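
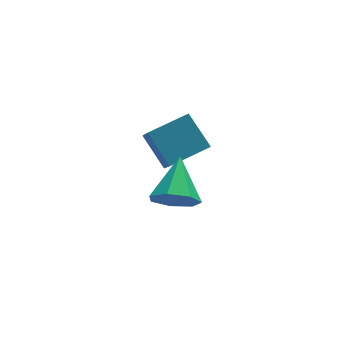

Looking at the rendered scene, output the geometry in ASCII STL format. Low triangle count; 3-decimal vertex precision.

solid 
facet normal -0.954 -0.168 -0.249
outer loop
vertex 0.197 0.748 1.551
vertex 0.308 1.822 0.397
vertex 0.67 -0.409 0.52
endloop
endfacet
facet normal -0.070 -0.679 0.730
outer loop
vertex 2.292 -0.122 0.943
vertex 0.197 0.748 1.551
vertex 0.67 -0.409 0.52
endloop
endfacet
facet normal -0.954 -0.168 -0.249
outer loop
vertex 0.67 -0.409 0.52
vertex 0.308 1.822 0.397
vertex 0.781 0.665 -0.634
endloop
endfacet
facet normal 0.292 -0.714 -0.636
outer loop
vertex 0.781 0.665 -0.634
vertex 2.292 -0.122 0.943
vertex 0.67 -0.409 0.52
endloop
endfacet
facet normal -0.292 0.714 0.636
outer loop
vertex 0.197 0.748 1.551
vertex 1.93 2.109 0.82
vertex 0.308 1.822 0.397
endloop
endfacet
facet normal -0.070 -0.679 0.730
outer loop
vertex 1.819 1.035 1.974
vertex 0.197 0.748 1.551
vertex 2.292 -0.122 0.943
endloop
endfacet
facet normal -0.292 0.714 0.636
outer loop
vertex 1.819 1.035 1.974
vertex 1.93 2.109 0.82
vertex 0.197 0.748 1.551
endloop
endfacet
facet normal 0.070 0.679 -0.730
outer loop
vertex 0.308 1.822 0.397
vertex 1.93 2.109 0.82
vertex 0.781 0.665 -0.634
endloop
endfacet
facet normal 0.292 -0.714 -0.636
outer loop
vertex 2.403 0.952 -0.211
vertex 2.292 -0.122 0.943
vertex 0.781 0.665 -0.634
endloop
endfacet
facet normal 0.070 0.679 -0.730
outer loop
vertex 0.781 0.665 -0.634
vertex 1.93 2.109 0.82
vertex 2.403 0.952 -0.211
endloop
endfacet
facet normal 0.954 0.168 0.249
outer loop
vertex 2.403 0.952 -0.211
vertex 1.819 1.035 1.974
vertex 2.292 -0.122 0.943
endloop
endfacet
facet normal 0.954 0.168 0.249
outer loop
vertex 1.93 2.109 0.82
vertex 1.819 1.035 1.974
vertex 2.403 0.952 -0.211
endloop
endfacet
facet normal -0.348 -0.797 -0.494
outer loop
vertex 0.373 -3.82 2.057
vertex -0.017 -3.259 1.426
vertex 0.836 -3.63 1.424
endloop
endfacet
facet normal 0.819 -0.183 0.544
outer loop
vertex 0.373 -3.82 2.057
vertex 0.836 -3.63 1.424
vertex 0.637 -1.761 2.354
endloop
endfacet
facet normal -0.348 -0.797 -0.494
outer loop
vertex 0.836 -3.63 1.424
vertex -0.017 -3.259 1.426
vertex 0.657 -3.161 0.793
endloop
endfacet
facet normal 0.974 0.176 -0.145
outer loop
vertex 0.836 -3.63 1.424
vertex 0.657 -3.161 0.793
vertex 0.637 -1.761 2.354
endloop
endfacet
facet normal -0.347 -0.798 -0.493
outer loop
vertex 0.657 -3.161 0.793
vertex -0.017 -3.259 1.426
vertex -0.03 -2.766 0.638
endloop
endfacet
facet normal 0.502 0.647 -0.574
outer loop
vertex 0.657 -3.161 0.793
vertex -0.03 -2.766 0.638
vertex 0.637 -1.761 2.354
endloop
endfacet
facet normal -0.347 -0.798 -0.493
outer loop
vertex -0.03 -2.766 0.638
vertex -0.017 -3.259 1.426
vertex -0.707 -2.743 1.077
endloop
endfacet
facet normal -0.242 0.875 -0.419
outer loop
vertex -0.03 -2.766 0.638
vertex -0.707 -2.743 1.077
vertex 0.637 -1.761 2.354
endloop
endfacet
facet normal -0.348 -0.798 -0.493
outer loop
vertex -0.707 -2.743 1.077
vertex -0.017 -3.259 1.426
vertex -0.864 -3.108 1.779
endloop
endfacet
facet normal -0.696 0.689 0.203
outer loop
vertex -0.707 -2.743 1.077
vertex -0.864 -3.108 1.779
vertex 0.637 -1.761 2.354
endloop
endfacet
facet normal -0.348 -0.797 -0.494
outer loop
vertex -0.864 -3.108 1.779
vertex -0.017 -3.259 1.426
vertex -0.383 -3.588 2.215
endloop
endfacet
facet normal -0.520 0.227 0.824
outer loop
vertex -0.864 -3.108 1.779
vertex -0.383 -3.588 2.215
vertex 0.637 -1.761 2.354
endloop
endfacet
facet normal -0.348 -0.797 -0.494
outer loop
vertex -0.383 -3.588 2.215
vertex -0.017 -3.259 1.426
vertex 0.373 -3.82 2.057
endloop
endfacet
facet normal 0.155 -0.160 0.975
outer loop
vertex -0.383 -3.588 2.215
vertex 0.373 -3.82 2.057
vertex 0.637 -1.761 2.354
endloop
endfacet

endsolid


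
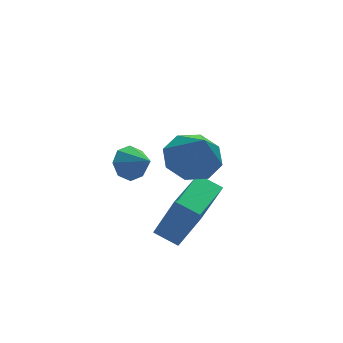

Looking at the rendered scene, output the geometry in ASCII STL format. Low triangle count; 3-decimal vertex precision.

solid 
facet normal -0.344 0.776 -0.529
outer loop
vertex -1.636 2.775 -3.231
vertex -2.02 3.033 -2.603
vertex -1.307 3.147 -2.899
endloop
endfacet
facet normal 0.830 -0.481 -0.283
outer loop
vertex -1.636 2.775 -3.231
vertex -1.307 3.147 -2.899
vertex -1.6 2.087 -1.957
endloop
endfacet
facet normal -0.344 0.776 -0.529
outer loop
vertex -1.307 3.147 -2.899
vertex -2.02 3.033 -2.603
vertex -1.396 3.452 -2.394
endloop
endfacet
facet normal 0.973 -0.076 0.217
outer loop
vertex -1.307 3.147 -2.899
vertex -1.396 3.452 -2.394
vertex -1.6 2.087 -1.957
endloop
endfacet
facet normal -0.344 0.776 -0.529
outer loop
vertex -1.396 3.452 -2.394
vertex -2.02 3.033 -2.603
vertex -1.85 3.512 -2.011
endloop
endfacet
facet normal 0.649 0.142 0.747
outer loop
vertex -1.396 3.452 -2.394
vertex -1.85 3.512 -2.011
vertex -1.6 2.087 -1.957
endloop
endfacet
facet normal -0.343 0.776 -0.529
outer loop
vertex -1.85 3.512 -2.011
vertex -2.02 3.033 -2.603
vertex -2.403 3.292 -1.975
endloop
endfacet
facet normal 0.047 0.046 0.998
outer loop
vertex -1.85 3.512 -2.011
vertex -2.403 3.292 -1.975
vertex -1.6 2.087 -1.957
endloop
endfacet
facet normal -0.344 0.775 -0.530
outer loop
vertex -2.403 3.292 -1.975
vertex -2.02 3.033 -2.603
vertex -2.732 2.92 -2.306
endloop
endfacet
facet normal -0.480 -0.307 0.822
outer loop
vertex -2.403 3.292 -1.975
vertex -2.732 2.92 -2.306
vertex -1.6 2.087 -1.957
endloop
endfacet
facet normal -0.344 0.775 -0.530
outer loop
vertex -2.732 2.92 -2.306
vertex -2.02 3.033 -2.603
vertex -2.644 2.614 -2.811
endloop
endfacet
facet normal -0.624 -0.712 0.323
outer loop
vertex -2.732 2.92 -2.306
vertex -2.644 2.614 -2.811
vertex -1.6 2.087 -1.957
endloop
endfacet
facet normal -0.344 0.775 -0.529
outer loop
vertex -2.644 2.614 -2.811
vertex -2.02 3.033 -2.603
vertex -2.19 2.554 -3.194
endloop
endfacet
facet normal -0.299 -0.931 -0.209
outer loop
vertex -2.644 2.614 -2.811
vertex -2.19 2.554 -3.194
vertex -1.6 2.087 -1.957
endloop
endfacet
facet normal -0.345 0.775 -0.529
outer loop
vertex -2.19 2.554 -3.194
vertex -2.02 3.033 -2.603
vertex -1.636 2.775 -3.231
endloop
endfacet
facet normal 0.302 -0.835 -0.460
outer loop
vertex -2.19 2.554 -3.194
vertex -1.636 2.775 -3.231
vertex -1.6 2.087 -1.957
endloop
endfacet
facet normal -0.640 0.661 0.392
outer loop
vertex -2.185 -1.638 -1.317
vertex -0.775 -0.305 -1.265
vertex -2.711 -1.007 -3.239
endloop
endfacet
facet normal -0.726 -0.687 -0.027
outer loop
vertex -2.065 -1.675 -3.635
vertex -2.185 -1.638 -1.317
vertex -2.711 -1.007 -3.239
endloop
endfacet
facet normal -0.640 0.661 0.392
outer loop
vertex -2.711 -1.007 -3.239
vertex -0.775 -0.305 -1.265
vertex -1.301 0.326 -3.187
endloop
endfacet
facet normal -0.252 0.302 -0.920
outer loop
vertex -1.301 0.326 -3.187
vertex -2.065 -1.675 -3.635
vertex -2.711 -1.007 -3.239
endloop
endfacet
facet normal 0.252 -0.302 0.920
outer loop
vertex -2.185 -1.638 -1.317
vertex -0.129 -0.973 -1.661
vertex -0.775 -0.305 -1.265
endloop
endfacet
facet normal -0.726 -0.687 -0.027
outer loop
vertex -1.539 -2.306 -1.713
vertex -2.185 -1.638 -1.317
vertex -2.065 -1.675 -3.635
endloop
endfacet
facet normal 0.252 -0.302 0.920
outer loop
vertex -1.539 -2.306 -1.713
vertex -0.129 -0.973 -1.661
vertex -2.185 -1.638 -1.317
endloop
endfacet
facet normal 0.726 0.687 0.027
outer loop
vertex -0.775 -0.305 -1.265
vertex -0.129 -0.973 -1.661
vertex -1.301 0.326 -3.187
endloop
endfacet
facet normal -0.252 0.302 -0.920
outer loop
vertex -0.655 -0.342 -3.583
vertex -2.065 -1.675 -3.635
vertex -1.301 0.326 -3.187
endloop
endfacet
facet normal 0.726 0.687 0.027
outer loop
vertex -1.301 0.326 -3.187
vertex -0.129 -0.973 -1.661
vertex -0.655 -0.342 -3.583
endloop
endfacet
facet normal 0.640 -0.661 -0.392
outer loop
vertex -0.655 -0.342 -3.583
vertex -1.539 -2.306 -1.713
vertex -2.065 -1.675 -3.635
endloop
endfacet
facet normal 0.640 -0.661 -0.392
outer loop
vertex -0.129 -0.973 -1.661
vertex -1.539 -2.306 -1.713
vertex -0.655 -0.342 -3.583
endloop
endfacet
facet normal 0.015 0.560 -0.828
outer loop
vertex 0.126 -0.311 -1.002
vertex -0.775 0.19 -0.679
vertex 0.283 0.36 -0.545
endloop
endfacet
facet normal 0.865 -0.405 0.297
outer loop
vertex 0.126 -0.311 -1.002
vertex 0.283 0.36 -0.545
vertex -0.805 -0.89 0.919
endloop
endfacet
facet normal 0.015 0.560 -0.828
outer loop
vertex 0.283 0.36 -0.545
vertex -0.775 0.19 -0.679
vertex -0.179 0.931 -0.167
endloop
endfacet
facet normal 0.729 0.148 0.668
outer loop
vertex 0.283 0.36 -0.545
vertex -0.179 0.931 -0.167
vertex -0.805 -0.89 0.919
endloop
endfacet
facet normal 0.016 0.560 -0.828
outer loop
vertex -0.179 0.931 -0.167
vertex -0.775 0.19 -0.679
vertex -0.991 1.069 -0.089
endloop
endfacet
facet normal 0.162 0.464 0.871
outer loop
vertex -0.179 0.931 -0.167
vertex -0.991 1.069 -0.089
vertex -0.805 -0.89 0.919
endloop
endfacet
facet normal 0.016 0.560 -0.828
outer loop
vertex -0.991 1.069 -0.089
vertex -0.775 0.19 -0.679
vertex -1.676 0.692 -0.357
endloop
endfacet
facet normal -0.504 0.357 0.786
outer loop
vertex -0.991 1.069 -0.089
vertex -1.676 0.692 -0.357
vertex -0.805 -0.89 0.919
endloop
endfacet
facet normal 0.016 0.560 -0.828
outer loop
vertex -1.676 0.692 -0.357
vertex -0.775 0.19 -0.679
vertex -1.833 0.021 -0.814
endloop
endfacet
facet normal -0.879 -0.110 0.464
outer loop
vertex -1.676 0.692 -0.357
vertex -1.833 0.021 -0.814
vertex -0.805 -0.89 0.919
endloop
endfacet
facet normal 0.016 0.559 -0.829
outer loop
vertex -1.833 0.021 -0.814
vertex -0.775 0.19 -0.679
vertex -1.371 -0.551 -1.191
endloop
endfacet
facet normal -0.744 -0.662 0.093
outer loop
vertex -1.833 0.021 -0.814
vertex -1.371 -0.551 -1.191
vertex -0.805 -0.89 0.919
endloop
endfacet
facet normal 0.015 0.560 -0.828
outer loop
vertex -1.371 -0.551 -1.191
vertex -0.775 0.19 -0.679
vertex -0.56 -0.688 -1.269
endloop
endfacet
facet normal -0.176 -0.978 -0.110
outer loop
vertex -1.371 -0.551 -1.191
vertex -0.56 -0.688 -1.269
vertex -0.805 -0.89 0.919
endloop
endfacet
facet normal 0.015 0.560 -0.828
outer loop
vertex -0.56 -0.688 -1.269
vertex -0.775 0.19 -0.679
vertex 0.126 -0.311 -1.002
endloop
endfacet
facet normal 0.489 -0.872 -0.026
outer loop
vertex -0.56 -0.688 -1.269
vertex 0.126 -0.311 -1.002
vertex -0.805 -0.89 0.919
endloop
endfacet

endsolid


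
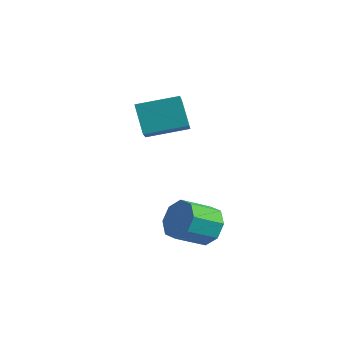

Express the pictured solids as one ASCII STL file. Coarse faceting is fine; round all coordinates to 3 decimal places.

solid 
facet normal -0.530 0.328 0.782
outer loop
vertex -3.727 -0.172 4.202
vertex -2.222 1.21 4.643
vertex -4.515 1.016 3.17
endloop
endfacet
facet normal -0.720 -0.661 -0.211
outer loop
vertex -3.598 0.45 1.817
vertex -3.727 -0.172 4.202
vertex -4.515 1.016 3.17
endloop
endfacet
facet normal -0.530 0.327 0.782
outer loop
vertex -4.515 1.016 3.17
vertex -2.222 1.21 4.643
vertex -3.011 2.398 3.611
endloop
endfacet
facet normal -0.448 0.675 -0.586
outer loop
vertex -3.011 2.398 3.611
vertex -3.598 0.45 1.817
vertex -4.515 1.016 3.17
endloop
endfacet
facet normal 0.448 -0.675 0.586
outer loop
vertex -3.727 -0.172 4.202
vertex -1.305 0.644 3.29
vertex -2.222 1.21 4.643
endloop
endfacet
facet normal -0.719 -0.662 -0.211
outer loop
vertex -2.809 -0.738 2.849
vertex -3.727 -0.172 4.202
vertex -3.598 0.45 1.817
endloop
endfacet
facet normal 0.448 -0.675 0.586
outer loop
vertex -2.809 -0.738 2.849
vertex -1.305 0.644 3.29
vertex -3.727 -0.172 4.202
endloop
endfacet
facet normal 0.720 0.661 0.211
outer loop
vertex -2.222 1.21 4.643
vertex -1.305 0.644 3.29
vertex -3.011 2.398 3.611
endloop
endfacet
facet normal -0.448 0.675 -0.586
outer loop
vertex -2.093 1.832 2.258
vertex -3.598 0.45 1.817
vertex -3.011 2.398 3.611
endloop
endfacet
facet normal 0.720 0.661 0.212
outer loop
vertex -3.011 2.398 3.611
vertex -1.305 0.644 3.29
vertex -2.093 1.832 2.258
endloop
endfacet
facet normal 0.530 -0.328 -0.782
outer loop
vertex -2.093 1.832 2.258
vertex -2.809 -0.738 2.849
vertex -3.598 0.45 1.817
endloop
endfacet
facet normal 0.530 -0.328 -0.782
outer loop
vertex -1.305 0.644 3.29
vertex -2.809 -0.738 2.849
vertex -2.093 1.832 2.258
endloop
endfacet
facet normal 0.387 0.766 -0.514
outer loop
vertex 1.045 -0.114 -1.019
vertex 0.655 -0.538 -1.944
vertex 0.275 0.157 -1.195
endloop
endfacet
facet normal 0.005 0.556 0.831
outer loop
vertex 1.045 -0.114 -1.019
vertex 0.275 0.157 -1.195
vertex 0.375 -1.438 -0.13
endloop
endfacet
facet normal 0.005 0.556 0.832
outer loop
vertex 0.375 -1.438 -0.13
vertex 0.275 0.157 -1.195
vertex -0.394 -1.168 -0.306
endloop
endfacet
facet normal -0.387 -0.766 0.514
outer loop
vertex 0.375 -1.438 -0.13
vertex -0.394 -1.168 -0.306
vertex -0.015 -1.862 -1.056
endloop
endfacet
facet normal 0.387 0.765 -0.514
outer loop
vertex 0.275 0.157 -1.195
vertex 0.655 -0.538 -1.944
vertex -0.272 0.021 -1.81
endloop
endfacet
facet normal -0.648 0.622 0.439
outer loop
vertex 0.275 0.157 -1.195
vertex -0.272 0.021 -1.81
vertex -0.394 -1.168 -0.306
endloop
endfacet
facet normal -0.648 0.622 0.439
outer loop
vertex -0.394 -1.168 -0.306
vertex -0.272 0.021 -1.81
vertex -0.941 -1.304 -0.921
endloop
endfacet
facet normal -0.387 -0.766 0.513
outer loop
vertex -0.394 -1.168 -0.306
vertex -0.941 -1.304 -0.921
vertex -0.015 -1.862 -1.056
endloop
endfacet
facet normal 0.387 0.765 -0.514
outer loop
vertex -0.272 0.021 -1.81
vertex 0.655 -0.538 -1.944
vertex -0.276 -0.443 -2.504
endloop
endfacet
facet normal -0.922 0.324 -0.211
outer loop
vertex -0.272 0.021 -1.81
vertex -0.276 -0.443 -2.504
vertex -0.941 -1.304 -0.921
endloop
endfacet
facet normal -0.922 0.324 -0.211
outer loop
vertex -0.941 -1.304 -0.921
vertex -0.276 -0.443 -2.504
vertex -0.945 -1.767 -1.615
endloop
endfacet
facet normal -0.387 -0.766 0.513
outer loop
vertex -0.941 -1.304 -0.921
vertex -0.945 -1.767 -1.615
vertex -0.015 -1.862 -1.056
endloop
endfacet
facet normal 0.387 0.766 -0.514
outer loop
vertex -0.276 -0.443 -2.504
vertex 0.655 -0.538 -1.944
vertex 0.265 -0.962 -2.87
endloop
endfacet
facet normal -0.656 -0.164 -0.737
outer loop
vertex -0.276 -0.443 -2.504
vertex 0.265 -0.962 -2.87
vertex -0.945 -1.767 -1.615
endloop
endfacet
facet normal -0.656 -0.163 -0.737
outer loop
vertex -0.945 -1.767 -1.615
vertex 0.265 -0.962 -2.87
vertex -0.405 -2.286 -1.981
endloop
endfacet
facet normal -0.387 -0.765 0.514
outer loop
vertex -0.945 -1.767 -1.615
vertex -0.405 -2.286 -1.981
vertex -0.015 -1.862 -1.056
endloop
endfacet
facet normal 0.387 0.766 -0.514
outer loop
vertex 0.265 -0.962 -2.87
vertex 0.655 -0.538 -1.944
vertex 1.034 -1.232 -2.694
endloop
endfacet
facet normal -0.005 -0.556 -0.831
outer loop
vertex 0.265 -0.962 -2.87
vertex 1.034 -1.232 -2.694
vertex -0.405 -2.286 -1.981
endloop
endfacet
facet normal -0.005 -0.555 -0.832
outer loop
vertex -0.405 -2.286 -1.981
vertex 1.034 -1.232 -2.694
vertex 0.365 -2.557 -1.805
endloop
endfacet
facet normal -0.387 -0.766 0.514
outer loop
vertex -0.405 -2.286 -1.981
vertex 0.365 -2.557 -1.805
vertex -0.015 -1.862 -1.056
endloop
endfacet
facet normal 0.387 0.766 -0.513
outer loop
vertex 1.034 -1.232 -2.694
vertex 0.655 -0.538 -1.944
vertex 1.581 -1.096 -2.079
endloop
endfacet
facet normal 0.648 -0.622 -0.439
outer loop
vertex 1.034 -1.232 -2.694
vertex 1.581 -1.096 -2.079
vertex 0.365 -2.557 -1.805
endloop
endfacet
facet normal 0.648 -0.622 -0.439
outer loop
vertex 0.365 -2.557 -1.805
vertex 1.581 -1.096 -2.079
vertex 0.912 -2.421 -1.19
endloop
endfacet
facet normal -0.387 -0.765 0.514
outer loop
vertex 0.365 -2.557 -1.805
vertex 0.912 -2.421 -1.19
vertex -0.015 -1.862 -1.056
endloop
endfacet
facet normal 0.387 0.766 -0.513
outer loop
vertex 1.581 -1.096 -2.079
vertex 0.655 -0.538 -1.944
vertex 1.585 -0.633 -1.385
endloop
endfacet
facet normal 0.922 -0.324 0.211
outer loop
vertex 1.581 -1.096 -2.079
vertex 1.585 -0.633 -1.385
vertex 0.912 -2.421 -1.19
endloop
endfacet
facet normal 0.922 -0.324 0.211
outer loop
vertex 0.912 -2.421 -1.19
vertex 1.585 -0.633 -1.385
vertex 0.916 -1.957 -0.496
endloop
endfacet
facet normal -0.387 -0.765 0.514
outer loop
vertex 0.912 -2.421 -1.19
vertex 0.916 -1.957 -0.496
vertex -0.015 -1.862 -1.056
endloop
endfacet
facet normal 0.387 0.765 -0.514
outer loop
vertex 1.585 -0.633 -1.385
vertex 0.655 -0.538 -1.944
vertex 1.045 -0.114 -1.019
endloop
endfacet
facet normal 0.656 0.163 0.737
outer loop
vertex 1.585 -0.633 -1.385
vertex 1.045 -0.114 -1.019
vertex 0.916 -1.957 -0.496
endloop
endfacet
facet normal 0.656 0.163 0.737
outer loop
vertex 0.916 -1.957 -0.496
vertex 1.045 -0.114 -1.019
vertex 0.375 -1.438 -0.13
endloop
endfacet
facet normal -0.387 -0.766 0.514
outer loop
vertex 0.916 -1.957 -0.496
vertex 0.375 -1.438 -0.13
vertex -0.015 -1.862 -1.056
endloop
endfacet

endsolid


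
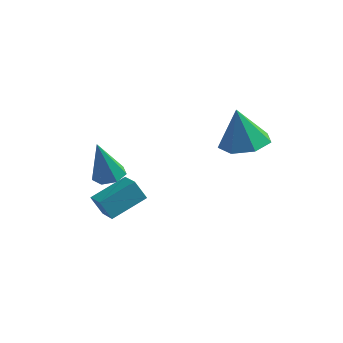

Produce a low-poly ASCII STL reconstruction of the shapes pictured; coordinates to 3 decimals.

solid 
facet normal 0.226 -0.059 -0.972
outer loop
vertex 2.346 2.217 -1.238
vertex 1.725 3.029 -1.431
vertex 2.738 3.029 -1.196
endloop
endfacet
facet normal 0.659 -0.353 0.664
outer loop
vertex 2.346 2.217 -1.238
vertex 2.738 3.029 -1.196
vertex 1.335 3.131 0.251
endloop
endfacet
facet normal 0.226 -0.059 -0.972
outer loop
vertex 2.738 3.029 -1.196
vertex 1.725 3.029 -1.431
vertex 2.368 3.841 -1.331
endloop
endfacet
facet normal 0.670 0.408 0.620
outer loop
vertex 2.738 3.029 -1.196
vertex 2.368 3.841 -1.331
vertex 1.335 3.131 0.251
endloop
endfacet
facet normal 0.226 -0.059 -0.972
outer loop
vertex 2.368 3.841 -1.331
vertex 1.725 3.029 -1.431
vertex 1.513 4.041 -1.542
endloop
endfacet
facet normal 0.094 0.884 0.458
outer loop
vertex 2.368 3.841 -1.331
vertex 1.513 4.041 -1.542
vertex 1.335 3.131 0.251
endloop
endfacet
facet normal 0.226 -0.059 -0.972
outer loop
vertex 1.513 4.041 -1.542
vertex 1.725 3.029 -1.431
vertex 0.819 3.48 -1.669
endloop
endfacet
facet normal -0.632 0.714 0.300
outer loop
vertex 1.513 4.041 -1.542
vertex 0.819 3.48 -1.669
vertex 1.335 3.131 0.251
endloop
endfacet
facet normal 0.226 -0.059 -0.972
outer loop
vertex 0.819 3.48 -1.669
vertex 1.725 3.029 -1.431
vertex 0.806 2.579 -1.617
endloop
endfacet
facet normal -0.964 0.029 0.264
outer loop
vertex 0.819 3.48 -1.669
vertex 0.806 2.579 -1.617
vertex 1.335 3.131 0.251
endloop
endfacet
facet normal 0.226 -0.059 -0.972
outer loop
vertex 0.806 2.579 -1.617
vertex 1.725 3.029 -1.431
vertex 1.486 2.017 -1.425
endloop
endfacet
facet normal -0.651 -0.658 0.379
outer loop
vertex 0.806 2.579 -1.617
vertex 1.486 2.017 -1.425
vertex 1.335 3.131 0.251
endloop
endfacet
facet normal 0.225 -0.059 -0.973
outer loop
vertex 1.486 2.017 -1.425
vertex 1.725 3.029 -1.431
vertex 2.346 2.217 -1.238
endloop
endfacet
facet normal 0.071 -0.828 0.557
outer loop
vertex 1.486 2.017 -1.425
vertex 2.346 2.217 -1.238
vertex 1.335 3.131 0.251
endloop
endfacet
facet normal 0.216 0.106 -0.971
outer loop
vertex -1.679 -0.935 -0.801
vertex -2.012 -1.477 -0.934
vertex -2.227 -0.864 -0.915
endloop
endfacet
facet normal 0.026 0.901 0.434
outer loop
vertex -1.679 -0.935 -0.801
vertex -2.227 -0.864 -0.915
vertex -2.388 -1.663 0.754
endloop
endfacet
facet normal 0.217 0.106 -0.970
outer loop
vertex -2.227 -0.864 -0.915
vertex -2.012 -1.477 -0.934
vertex -2.613 -1.255 -1.044
endloop
endfacet
facet normal -0.729 0.642 0.237
outer loop
vertex -2.227 -0.864 -0.915
vertex -2.613 -1.255 -1.044
vertex -2.388 -1.663 0.754
endloop
endfacet
facet normal 0.217 0.106 -0.970
outer loop
vertex -2.613 -1.255 -1.044
vertex -2.012 -1.477 -0.934
vertex -2.546 -1.813 -1.09
endloop
endfacet
facet normal -0.987 -0.126 0.095
outer loop
vertex -2.613 -1.255 -1.044
vertex -2.546 -1.813 -1.09
vertex -2.388 -1.663 0.754
endloop
endfacet
facet normal 0.216 0.107 -0.970
outer loop
vertex -2.546 -1.813 -1.09
vertex -2.012 -1.477 -0.934
vertex -2.077 -2.119 -1.019
endloop
endfacet
facet normal -0.555 -0.824 0.115
outer loop
vertex -2.546 -1.813 -1.09
vertex -2.077 -2.119 -1.019
vertex -2.388 -1.663 0.754
endloop
endfacet
facet normal 0.216 0.107 -0.970
outer loop
vertex -2.077 -2.119 -1.019
vertex -2.012 -1.477 -0.934
vertex -1.559 -1.941 -0.884
endloop
endfacet
facet normal 0.245 -0.928 0.282
outer loop
vertex -2.077 -2.119 -1.019
vertex -1.559 -1.941 -0.884
vertex -2.388 -1.663 0.754
endloop
endfacet
facet normal 0.216 0.106 -0.971
outer loop
vertex -1.559 -1.941 -0.884
vertex -2.012 -1.477 -0.934
vertex -1.382 -1.415 -0.787
endloop
endfacet
facet normal 0.807 -0.358 0.469
outer loop
vertex -1.559 -1.941 -0.884
vertex -1.382 -1.415 -0.787
vertex -2.388 -1.663 0.754
endloop
endfacet
facet normal 0.216 0.105 -0.971
outer loop
vertex -1.382 -1.415 -0.787
vertex -2.012 -1.477 -0.934
vertex -1.679 -0.935 -0.801
endloop
endfacet
facet normal 0.710 0.455 0.537
outer loop
vertex -1.382 -1.415 -0.787
vertex -1.679 -0.935 -0.801
vertex -2.388 -1.663 0.754
endloop
endfacet
facet normal -0.596 -0.723 -0.350
outer loop
vertex -2.72 -0.649 -3.25
vertex -3.347 0.042 -3.61
vertex -2.253 -0.645 -4.054
endloop
endfacet
facet normal 0.626 -0.692 0.360
outer loop
vertex -1.293 0.518 -3.49
vertex -2.72 -0.649 -3.25
vertex -2.253 -0.645 -4.054
endloop
endfacet
facet normal -0.596 -0.722 -0.350
outer loop
vertex -2.253 -0.645 -4.054
vertex -3.347 0.042 -3.61
vertex -2.879 0.046 -4.414
endloop
endfacet
facet normal 0.502 0.005 -0.865
outer loop
vertex -2.879 0.046 -4.414
vertex -1.293 0.518 -3.49
vertex -2.253 -0.645 -4.054
endloop
endfacet
facet normal -0.502 -0.005 0.865
outer loop
vertex -2.72 -0.649 -3.25
vertex -2.387 1.205 -3.046
vertex -3.347 0.042 -3.61
endloop
endfacet
facet normal 0.626 -0.691 0.361
outer loop
vertex -1.761 0.514 -2.686
vertex -2.72 -0.649 -3.25
vertex -1.293 0.518 -3.49
endloop
endfacet
facet normal -0.503 -0.005 0.865
outer loop
vertex -1.761 0.514 -2.686
vertex -2.387 1.205 -3.046
vertex -2.72 -0.649 -3.25
endloop
endfacet
facet normal -0.626 0.692 -0.361
outer loop
vertex -3.347 0.042 -3.61
vertex -2.387 1.205 -3.046
vertex -2.879 0.046 -4.414
endloop
endfacet
facet normal 0.502 0.005 -0.865
outer loop
vertex -1.92 1.209 -3.85
vertex -1.293 0.518 -3.49
vertex -2.879 0.046 -4.414
endloop
endfacet
facet normal -0.626 0.691 -0.360
outer loop
vertex -2.879 0.046 -4.414
vertex -2.387 1.205 -3.046
vertex -1.92 1.209 -3.85
endloop
endfacet
facet normal 0.596 0.723 0.350
outer loop
vertex -1.92 1.209 -3.85
vertex -1.761 0.514 -2.686
vertex -1.293 0.518 -3.49
endloop
endfacet
facet normal 0.596 0.722 0.350
outer loop
vertex -2.387 1.205 -3.046
vertex -1.761 0.514 -2.686
vertex -1.92 1.209 -3.85
endloop
endfacet

endsolid


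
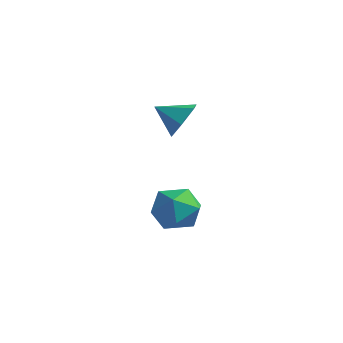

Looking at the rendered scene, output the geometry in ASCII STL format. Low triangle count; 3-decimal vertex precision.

solid 
facet normal -0.941 0.013 0.338
outer loop
vertex 1.54 0.326 -3.694
vertex 1.966 0.271 -2.507
vertex 1.783 1.39 -3.06
endloop
endfacet
facet normal -0.887 0.368 -0.278
outer loop
vertex 1.54 0.326 -3.694
vertex 1.783 1.39 -3.06
vertex 2.119 1.286 -4.272
endloop
endfacet
facet normal -0.633 -0.082 -0.770
outer loop
vertex 1.54 0.326 -3.694
vertex 2.119 1.286 -4.272
vertex 2.511 0.103 -4.468
endloop
endfacet
facet normal -0.529 -0.715 -0.458
outer loop
vertex 1.54 0.326 -3.694
vertex 2.511 0.103 -4.468
vertex 2.416 -0.525 -3.377
endloop
endfacet
facet normal -0.720 -0.656 0.228
outer loop
vertex 1.54 0.326 -3.694
vertex 2.416 -0.525 -3.377
vertex 1.966 0.271 -2.507
endloop
endfacet
facet normal -0.411 0.892 -0.190
outer loop
vertex 2.119 1.286 -4.272
vertex 1.783 1.39 -3.06
vertex 2.904 1.825 -3.443
endloop
endfacet
facet normal -0.497 0.318 0.807
outer loop
vertex 1.783 1.39 -3.06
vertex 1.966 0.271 -2.507
vertex 2.809 1.197 -2.352
endloop
endfacet
facet normal -0.138 -0.765 0.629
outer loop
vertex 1.966 0.271 -2.507
vertex 2.416 -0.525 -3.377
vertex 3.201 0.014 -2.548
endloop
endfacet
facet normal 0.170 -0.860 -0.480
outer loop
vertex 2.416 -0.525 -3.377
vertex 2.511 0.103 -4.468
vertex 3.537 -0.09 -3.76
endloop
endfacet
facet normal 0.001 0.164 -0.986
outer loop
vertex 2.511 0.103 -4.468
vertex 2.119 1.286 -4.272
vertex 3.354 1.029 -4.313
endloop
endfacet
facet normal 0.529 0.715 0.458
outer loop
vertex 3.78 0.974 -3.126
vertex 2.904 1.825 -3.443
vertex 2.809 1.197 -2.352
endloop
endfacet
facet normal 0.633 0.082 0.770
outer loop
vertex 3.78 0.974 -3.126
vertex 2.809 1.197 -2.352
vertex 3.201 0.014 -2.548
endloop
endfacet
facet normal 0.887 -0.368 0.278
outer loop
vertex 3.78 0.974 -3.126
vertex 3.201 0.014 -2.548
vertex 3.537 -0.09 -3.76
endloop
endfacet
facet normal 0.941 -0.013 -0.338
outer loop
vertex 3.78 0.974 -3.126
vertex 3.537 -0.09 -3.76
vertex 3.354 1.029 -4.313
endloop
endfacet
facet normal 0.720 0.656 -0.228
outer loop
vertex 3.78 0.974 -3.126
vertex 3.354 1.029 -4.313
vertex 2.904 1.825 -3.443
endloop
endfacet
facet normal -0.170 0.860 0.480
outer loop
vertex 2.809 1.197 -2.352
vertex 2.904 1.825 -3.443
vertex 1.783 1.39 -3.06
endloop
endfacet
facet normal -0.001 -0.164 0.986
outer loop
vertex 3.201 0.014 -2.548
vertex 2.809 1.197 -2.352
vertex 1.966 0.271 -2.507
endloop
endfacet
facet normal 0.411 -0.892 0.190
outer loop
vertex 3.537 -0.09 -3.76
vertex 3.201 0.014 -2.548
vertex 2.416 -0.525 -3.377
endloop
endfacet
facet normal 0.497 -0.318 -0.807
outer loop
vertex 3.354 1.029 -4.313
vertex 3.537 -0.09 -3.76
vertex 2.511 0.103 -4.468
endloop
endfacet
facet normal 0.138 0.765 -0.629
outer loop
vertex 2.904 1.825 -3.443
vertex 3.354 1.029 -4.313
vertex 2.119 1.286 -4.272
endloop
endfacet
facet normal 0.671 0.548 -0.499
outer loop
vertex 3.572 0.15 1.783
vertex 2.86 0.912 1.663
vertex 3.488 0.909 2.504
endloop
endfacet
facet normal 0.262 -0.649 0.714
outer loop
vertex 3.572 0.15 1.783
vertex 3.488 0.909 2.504
vertex 1.9 0.128 2.377
endloop
endfacet
facet normal 0.671 0.548 -0.499
outer loop
vertex 3.488 0.909 2.504
vertex 2.86 0.912 1.663
vertex 2.776 1.671 2.384
endloop
endfacet
facet normal -0.107 0.056 0.993
outer loop
vertex 3.488 0.909 2.504
vertex 2.776 1.671 2.384
vertex 1.9 0.128 2.377
endloop
endfacet
facet normal 0.671 0.548 -0.499
outer loop
vertex 2.776 1.671 2.384
vertex 2.86 0.912 1.663
vertex 2.147 1.674 1.542
endloop
endfacet
facet normal -0.729 0.412 0.546
outer loop
vertex 2.776 1.671 2.384
vertex 2.147 1.674 1.542
vertex 1.9 0.128 2.377
endloop
endfacet
facet normal 0.671 0.548 -0.500
outer loop
vertex 2.147 1.674 1.542
vertex 2.86 0.912 1.663
vertex 2.231 0.915 0.822
endloop
endfacet
facet normal -0.982 0.061 -0.178
outer loop
vertex 2.147 1.674 1.542
vertex 2.231 0.915 0.822
vertex 1.9 0.128 2.377
endloop
endfacet
facet normal 0.671 0.548 -0.500
outer loop
vertex 2.231 0.915 0.822
vertex 2.86 0.912 1.663
vertex 2.943 0.153 0.942
endloop
endfacet
facet normal -0.613 -0.645 -0.457
outer loop
vertex 2.231 0.915 0.822
vertex 2.943 0.153 0.942
vertex 1.9 0.128 2.377
endloop
endfacet
facet normal 0.671 0.548 -0.500
outer loop
vertex 2.943 0.153 0.942
vertex 2.86 0.912 1.663
vertex 3.572 0.15 1.783
endloop
endfacet
facet normal 0.009 -1.000 -0.011
outer loop
vertex 2.943 0.153 0.942
vertex 3.572 0.15 1.783
vertex 1.9 0.128 2.377
endloop
endfacet

endsolid


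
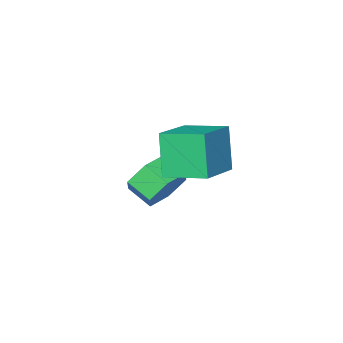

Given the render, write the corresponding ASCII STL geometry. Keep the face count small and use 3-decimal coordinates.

solid 
facet normal -0.239 0.849 -0.471
outer loop
vertex -0.778 0.443 -0.006
vertex -1.175 -0.09 -0.766
vertex -1.753 0.181 0.017
endloop
endfacet
facet normal -0.103 0.460 0.882
outer loop
vertex -0.778 0.443 -0.006
vertex -1.753 0.181 0.017
vertex -0.507 -0.517 0.526
endloop
endfacet
facet normal -0.103 0.460 0.882
outer loop
vertex -0.507 -0.517 0.526
vertex -1.753 0.181 0.017
vertex -1.482 -0.779 0.549
endloop
endfacet
facet normal 0.239 -0.849 0.470
outer loop
vertex -0.507 -0.517 0.526
vertex -1.482 -0.779 0.549
vertex -0.905 -1.05 -0.234
endloop
endfacet
facet normal -0.239 0.849 -0.471
outer loop
vertex -1.753 0.181 0.017
vertex -1.175 -0.09 -0.766
vertex -2.15 -0.352 -0.743
endloop
endfacet
facet normal -0.888 0.005 0.460
outer loop
vertex -1.753 0.181 0.017
vertex -2.15 -0.352 -0.743
vertex -1.482 -0.779 0.549
endloop
endfacet
facet normal -0.888 0.006 0.461
outer loop
vertex -1.482 -0.779 0.549
vertex -2.15 -0.352 -0.743
vertex -1.88 -1.312 -0.211
endloop
endfacet
facet normal 0.239 -0.849 0.470
outer loop
vertex -1.482 -0.779 0.549
vertex -1.88 -1.312 -0.211
vertex -0.905 -1.05 -0.234
endloop
endfacet
facet normal -0.239 0.849 -0.470
outer loop
vertex -2.15 -0.352 -0.743
vertex -1.175 -0.09 -0.766
vertex -1.573 -0.623 -1.526
endloop
endfacet
facet normal -0.785 -0.454 -0.421
outer loop
vertex -2.15 -0.352 -0.743
vertex -1.573 -0.623 -1.526
vertex -1.88 -1.312 -0.211
endloop
endfacet
facet normal -0.784 -0.455 -0.422
outer loop
vertex -1.88 -1.312 -0.211
vertex -1.573 -0.623 -1.526
vertex -1.302 -1.583 -0.994
endloop
endfacet
facet normal 0.239 -0.849 0.471
outer loop
vertex -1.88 -1.312 -0.211
vertex -1.302 -1.583 -0.994
vertex -0.905 -1.05 -0.234
endloop
endfacet
facet normal -0.239 0.849 -0.470
outer loop
vertex -1.573 -0.623 -1.526
vertex -1.175 -0.09 -0.766
vertex -0.598 -0.361 -1.549
endloop
endfacet
facet normal 0.103 -0.460 -0.882
outer loop
vertex -1.573 -0.623 -1.526
vertex -0.598 -0.361 -1.549
vertex -1.302 -1.583 -0.994
endloop
endfacet
facet normal 0.103 -0.460 -0.882
outer loop
vertex -1.302 -1.583 -0.994
vertex -0.598 -0.361 -1.549
vertex -0.327 -1.321 -1.017
endloop
endfacet
facet normal 0.239 -0.849 0.471
outer loop
vertex -1.302 -1.583 -0.994
vertex -0.327 -1.321 -1.017
vertex -0.905 -1.05 -0.234
endloop
endfacet
facet normal -0.239 0.849 -0.470
outer loop
vertex -0.598 -0.361 -1.549
vertex -1.175 -0.09 -0.766
vertex -0.2 0.172 -0.789
endloop
endfacet
facet normal 0.887 -0.005 -0.461
outer loop
vertex -0.598 -0.361 -1.549
vertex -0.2 0.172 -0.789
vertex -0.327 -1.321 -1.017
endloop
endfacet
facet normal 0.888 -0.005 -0.460
outer loop
vertex -0.327 -1.321 -1.017
vertex -0.2 0.172 -0.789
vertex 0.07 -0.788 -0.257
endloop
endfacet
facet normal 0.239 -0.849 0.471
outer loop
vertex -0.327 -1.321 -1.017
vertex 0.07 -0.788 -0.257
vertex -0.905 -1.05 -0.234
endloop
endfacet
facet normal -0.239 0.849 -0.471
outer loop
vertex -0.2 0.172 -0.789
vertex -1.175 -0.09 -0.766
vertex -0.778 0.443 -0.006
endloop
endfacet
facet normal 0.785 0.454 0.422
outer loop
vertex -0.2 0.172 -0.789
vertex -0.778 0.443 -0.006
vertex 0.07 -0.788 -0.257
endloop
endfacet
facet normal 0.785 0.455 0.421
outer loop
vertex 0.07 -0.788 -0.257
vertex -0.778 0.443 -0.006
vertex -0.507 -0.517 0.526
endloop
endfacet
facet normal 0.239 -0.849 0.470
outer loop
vertex 0.07 -0.788 -0.257
vertex -0.507 -0.517 0.526
vertex -0.905 -1.05 -0.234
endloop
endfacet
facet normal -0.856 -0.424 -0.295
outer loop
vertex -0.891 1.247 3.237
vertex -1.701 2.643 3.581
vertex -0.597 1.836 1.54
endloop
endfacet
facet normal 0.491 -0.846 -0.209
outer loop
vertex 1.021 2.637 2.099
vertex -0.891 1.247 3.237
vertex -0.597 1.836 1.54
endloop
endfacet
facet normal -0.856 -0.424 -0.295
outer loop
vertex -0.597 1.836 1.54
vertex -1.701 2.643 3.581
vertex -1.407 3.231 1.884
endloop
endfacet
facet normal 0.162 0.324 -0.932
outer loop
vertex -1.407 3.231 1.884
vertex 1.021 2.637 2.099
vertex -0.597 1.836 1.54
endloop
endfacet
facet normal -0.162 -0.324 0.932
outer loop
vertex -0.891 1.247 3.237
vertex -0.083 3.444 4.14
vertex -1.701 2.643 3.581
endloop
endfacet
facet normal 0.491 -0.846 -0.208
outer loop
vertex 0.727 2.049 3.796
vertex -0.891 1.247 3.237
vertex 1.021 2.637 2.099
endloop
endfacet
facet normal -0.162 -0.324 0.932
outer loop
vertex 0.727 2.049 3.796
vertex -0.083 3.444 4.14
vertex -0.891 1.247 3.237
endloop
endfacet
facet normal -0.491 0.846 0.208
outer loop
vertex -1.701 2.643 3.581
vertex -0.083 3.444 4.14
vertex -1.407 3.231 1.884
endloop
endfacet
facet normal 0.162 0.324 -0.932
outer loop
vertex 0.211 4.033 2.443
vertex 1.021 2.637 2.099
vertex -1.407 3.231 1.884
endloop
endfacet
facet normal -0.491 0.846 0.208
outer loop
vertex -1.407 3.231 1.884
vertex -0.083 3.444 4.14
vertex 0.211 4.033 2.443
endloop
endfacet
facet normal 0.856 0.424 0.295
outer loop
vertex 0.211 4.033 2.443
vertex 0.727 2.049 3.796
vertex 1.021 2.637 2.099
endloop
endfacet
facet normal 0.856 0.424 0.296
outer loop
vertex -0.083 3.444 4.14
vertex 0.727 2.049 3.796
vertex 0.211 4.033 2.443
endloop
endfacet

endsolid


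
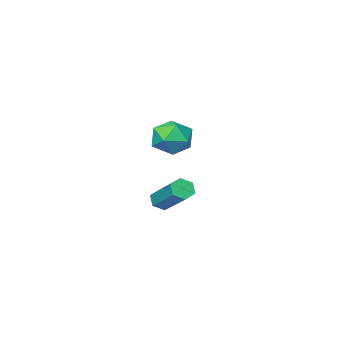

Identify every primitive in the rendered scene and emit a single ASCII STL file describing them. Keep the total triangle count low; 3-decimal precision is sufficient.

solid 
facet normal 0.299 0.849 0.436
outer loop
vertex -3.882 -1.734 -1.029
vertex -3.638 -2.238 -0.214
vertex -2.971 -2.105 -0.931
endloop
endfacet
facet normal 0.388 0.881 -0.272
outer loop
vertex -3.882 -1.734 -1.029
vertex -2.971 -2.105 -0.931
vertex -3.439 -2.167 -1.799
endloop
endfacet
facet normal -0.248 0.777 -0.579
outer loop
vertex -3.882 -1.734 -1.029
vertex -3.439 -2.167 -1.799
vertex -4.396 -2.338 -1.619
endloop
endfacet
facet normal -0.730 0.680 -0.060
outer loop
vertex -3.882 -1.734 -1.029
vertex -4.396 -2.338 -1.619
vertex -4.518 -2.382 -0.639
endloop
endfacet
facet normal -0.392 0.725 0.566
outer loop
vertex -3.882 -1.734 -1.029
vertex -4.518 -2.382 -0.639
vertex -3.638 -2.238 -0.214
endloop
endfacet
facet normal 0.816 0.344 -0.465
outer loop
vertex -3.439 -2.167 -1.799
vertex -2.971 -2.105 -0.931
vertex -2.922 -2.938 -1.461
endloop
endfacet
facet normal 0.672 0.293 0.680
outer loop
vertex -2.971 -2.105 -0.931
vertex -3.638 -2.238 -0.214
vertex -3.044 -2.982 -0.481
endloop
endfacet
facet normal -0.445 0.092 0.891
outer loop
vertex -3.638 -2.238 -0.214
vertex -4.518 -2.382 -0.639
vertex -4.001 -3.153 -0.301
endloop
endfacet
facet normal -0.992 0.020 -0.123
outer loop
vertex -4.518 -2.382 -0.639
vertex -4.396 -2.338 -1.619
vertex -4.469 -3.215 -1.169
endloop
endfacet
facet normal -0.212 0.176 -0.961
outer loop
vertex -4.396 -2.338 -1.619
vertex -3.439 -2.167 -1.799
vertex -3.802 -3.082 -1.886
endloop
endfacet
facet normal 0.730 -0.680 0.060
outer loop
vertex -3.558 -3.586 -1.071
vertex -2.922 -2.938 -1.461
vertex -3.044 -2.982 -0.481
endloop
endfacet
facet normal 0.248 -0.777 0.579
outer loop
vertex -3.558 -3.586 -1.071
vertex -3.044 -2.982 -0.481
vertex -4.001 -3.153 -0.301
endloop
endfacet
facet normal -0.388 -0.881 0.272
outer loop
vertex -3.558 -3.586 -1.071
vertex -4.001 -3.153 -0.301
vertex -4.469 -3.215 -1.169
endloop
endfacet
facet normal -0.299 -0.849 -0.436
outer loop
vertex -3.558 -3.586 -1.071
vertex -4.469 -3.215 -1.169
vertex -3.802 -3.082 -1.886
endloop
endfacet
facet normal 0.392 -0.725 -0.566
outer loop
vertex -3.558 -3.586 -1.071
vertex -3.802 -3.082 -1.886
vertex -2.922 -2.938 -1.461
endloop
endfacet
facet normal 0.992 -0.020 0.123
outer loop
vertex -3.044 -2.982 -0.481
vertex -2.922 -2.938 -1.461
vertex -2.971 -2.105 -0.931
endloop
endfacet
facet normal 0.212 -0.176 0.961
outer loop
vertex -4.001 -3.153 -0.301
vertex -3.044 -2.982 -0.481
vertex -3.638 -2.238 -0.214
endloop
endfacet
facet normal -0.816 -0.344 0.465
outer loop
vertex -4.469 -3.215 -1.169
vertex -4.001 -3.153 -0.301
vertex -4.518 -2.382 -0.639
endloop
endfacet
facet normal -0.672 -0.293 -0.680
outer loop
vertex -3.802 -3.082 -1.886
vertex -4.469 -3.215 -1.169
vertex -4.396 -2.338 -1.619
endloop
endfacet
facet normal 0.445 -0.092 -0.891
outer loop
vertex -2.922 -2.938 -1.461
vertex -3.802 -3.082 -1.886
vertex -3.439 -2.167 -1.799
endloop
endfacet
facet normal -0.097 -0.827 -0.554
outer loop
vertex -0.536 0.73 -2.539
vertex -0.95 0.947 -2.79
vertex -0.46 1.016 -2.979
endloop
endfacet
facet normal 0.985 -0.159 0.067
outer loop
vertex -0.536 0.73 -2.539
vertex -0.46 1.016 -2.979
vertex -0.336 2.457 -1.379
endloop
endfacet
facet normal 0.985 -0.159 0.067
outer loop
vertex -0.336 2.457 -1.379
vertex -0.46 1.016 -2.979
vertex -0.26 2.743 -1.818
endloop
endfacet
facet normal 0.095 0.827 0.555
outer loop
vertex -0.336 2.457 -1.379
vertex -0.26 2.743 -1.818
vertex -0.75 2.673 -1.63
endloop
endfacet
facet normal -0.098 -0.826 -0.555
outer loop
vertex -0.46 1.016 -2.979
vertex -0.95 0.947 -2.79
vertex -0.873 1.233 -3.229
endloop
endfacet
facet normal 0.618 0.388 -0.684
outer loop
vertex -0.46 1.016 -2.979
vertex -0.873 1.233 -3.229
vertex -0.26 2.743 -1.818
endloop
endfacet
facet normal 0.619 0.387 -0.683
outer loop
vertex -0.26 2.743 -1.818
vertex -0.873 1.233 -3.229
vertex -0.673 2.96 -2.069
endloop
endfacet
facet normal 0.096 0.825 0.556
outer loop
vertex -0.26 2.743 -1.818
vertex -0.673 2.96 -2.069
vertex -0.75 2.673 -1.63
endloop
endfacet
facet normal -0.095 -0.826 -0.555
outer loop
vertex -0.873 1.233 -3.229
vertex -0.95 0.947 -2.79
vertex -1.364 1.163 -3.041
endloop
endfacet
facet normal -0.366 0.548 -0.752
outer loop
vertex -0.873 1.233 -3.229
vertex -1.364 1.163 -3.041
vertex -0.673 2.96 -2.069
endloop
endfacet
facet normal -0.366 0.548 -0.752
outer loop
vertex -0.673 2.96 -2.069
vertex -1.364 1.163 -3.041
vertex -1.164 2.89 -1.881
endloop
endfacet
facet normal 0.095 0.825 0.556
outer loop
vertex -0.673 2.96 -2.069
vertex -1.164 2.89 -1.881
vertex -0.75 2.673 -1.63
endloop
endfacet
facet normal -0.095 -0.827 -0.555
outer loop
vertex -1.364 1.163 -3.041
vertex -0.95 0.947 -2.79
vertex -1.44 0.877 -2.602
endloop
endfacet
facet normal -0.985 0.159 -0.067
outer loop
vertex -1.364 1.163 -3.041
vertex -1.44 0.877 -2.602
vertex -1.164 2.89 -1.881
endloop
endfacet
facet normal -0.985 0.159 -0.067
outer loop
vertex -1.164 2.89 -1.881
vertex -1.44 0.877 -2.602
vertex -1.24 2.604 -1.441
endloop
endfacet
facet normal 0.097 0.827 0.554
outer loop
vertex -1.164 2.89 -1.881
vertex -1.24 2.604 -1.441
vertex -0.75 2.673 -1.63
endloop
endfacet
facet normal -0.096 -0.825 -0.556
outer loop
vertex -1.44 0.877 -2.602
vertex -0.95 0.947 -2.79
vertex -1.027 0.66 -2.351
endloop
endfacet
facet normal -0.619 -0.388 0.683
outer loop
vertex -1.44 0.877 -2.602
vertex -1.027 0.66 -2.351
vertex -1.24 2.604 -1.441
endloop
endfacet
facet normal -0.618 -0.388 0.684
outer loop
vertex -1.24 2.604 -1.441
vertex -1.027 0.66 -2.351
vertex -0.827 2.387 -1.191
endloop
endfacet
facet normal 0.098 0.826 0.555
outer loop
vertex -1.24 2.604 -1.441
vertex -0.827 2.387 -1.191
vertex -0.75 2.673 -1.63
endloop
endfacet
facet normal -0.095 -0.825 -0.556
outer loop
vertex -1.027 0.66 -2.351
vertex -0.95 0.947 -2.79
vertex -0.536 0.73 -2.539
endloop
endfacet
facet normal 0.366 -0.548 0.752
outer loop
vertex -1.027 0.66 -2.351
vertex -0.536 0.73 -2.539
vertex -0.827 2.387 -1.191
endloop
endfacet
facet normal 0.366 -0.548 0.752
outer loop
vertex -0.827 2.387 -1.191
vertex -0.536 0.73 -2.539
vertex -0.336 2.457 -1.379
endloop
endfacet
facet normal 0.095 0.826 0.555
outer loop
vertex -0.827 2.387 -1.191
vertex -0.336 2.457 -1.379
vertex -0.75 2.673 -1.63
endloop
endfacet

endsolid


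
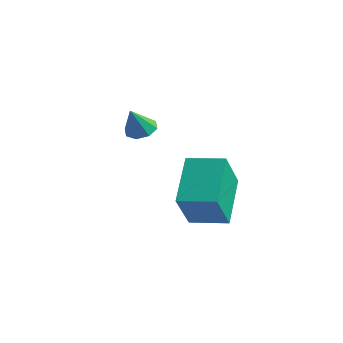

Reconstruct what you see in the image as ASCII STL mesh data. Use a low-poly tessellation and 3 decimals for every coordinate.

solid 
facet normal -0.848 -0.519 -0.106
outer loop
vertex 1.52 1.414 -0.744
vertex 0.599 2.692 0.371
vertex 1.127 2.338 -2.128
endloop
endfacet
facet normal 0.478 -0.662 -0.578
outer loop
vertex 2.221 3.008 -1.991
vertex 1.52 1.414 -0.744
vertex 1.127 2.338 -2.128
endloop
endfacet
facet normal -0.848 -0.519 -0.106
outer loop
vertex 1.127 2.338 -2.128
vertex 0.599 2.692 0.371
vertex 0.206 3.617 -1.013
endloop
endfacet
facet normal -0.230 0.540 -0.809
outer loop
vertex 0.206 3.617 -1.013
vertex 2.221 3.008 -1.991
vertex 1.127 2.338 -2.128
endloop
endfacet
facet normal 0.230 -0.541 0.809
outer loop
vertex 1.52 1.414 -0.744
vertex 1.693 3.362 0.508
vertex 0.599 2.692 0.371
endloop
endfacet
facet normal 0.477 -0.662 -0.578
outer loop
vertex 2.614 2.083 -0.607
vertex 1.52 1.414 -0.744
vertex 2.221 3.008 -1.991
endloop
endfacet
facet normal 0.229 -0.541 0.809
outer loop
vertex 2.614 2.083 -0.607
vertex 1.693 3.362 0.508
vertex 1.52 1.414 -0.744
endloop
endfacet
facet normal -0.478 0.662 0.578
outer loop
vertex 0.599 2.692 0.371
vertex 1.693 3.362 0.508
vertex 0.206 3.617 -1.013
endloop
endfacet
facet normal -0.229 0.541 -0.809
outer loop
vertex 1.3 4.286 -0.876
vertex 2.221 3.008 -1.991
vertex 0.206 3.617 -1.013
endloop
endfacet
facet normal -0.477 0.662 0.578
outer loop
vertex 0.206 3.617 -1.013
vertex 1.693 3.362 0.508
vertex 1.3 4.286 -0.876
endloop
endfacet
facet normal 0.848 0.519 0.106
outer loop
vertex 1.3 4.286 -0.876
vertex 2.614 2.083 -0.607
vertex 2.221 3.008 -1.991
endloop
endfacet
facet normal 0.848 0.519 0.106
outer loop
vertex 1.693 3.362 0.508
vertex 2.614 2.083 -0.607
vertex 1.3 4.286 -0.876
endloop
endfacet
facet normal -0.063 0.473 -0.879
outer loop
vertex -1.533 3.11 0.533
vertex -2.074 3.25 0.647
vertex -1.567 3.492 0.741
endloop
endfacet
facet normal 0.924 -0.116 0.364
outer loop
vertex -1.533 3.11 0.533
vertex -1.567 3.492 0.741
vertex -2.006 2.73 1.613
endloop
endfacet
facet normal -0.063 0.473 -0.879
outer loop
vertex -1.567 3.492 0.741
vertex -2.074 3.25 0.647
vertex -1.898 3.732 0.894
endloop
endfacet
facet normal 0.612 0.416 0.672
outer loop
vertex -1.567 3.492 0.741
vertex -1.898 3.732 0.894
vertex -2.006 2.73 1.613
endloop
endfacet
facet normal -0.060 0.472 -0.879
outer loop
vertex -1.898 3.732 0.894
vertex -2.074 3.25 0.647
vertex -2.332 3.69 0.901
endloop
endfacet
facet normal -0.044 0.586 0.809
outer loop
vertex -1.898 3.732 0.894
vertex -2.332 3.69 0.901
vertex -2.006 2.73 1.613
endloop
endfacet
facet normal -0.062 0.472 -0.880
outer loop
vertex -2.332 3.69 0.901
vertex -2.074 3.25 0.647
vertex -2.615 3.39 0.76
endloop
endfacet
facet normal -0.657 0.293 0.695
outer loop
vertex -2.332 3.69 0.901
vertex -2.615 3.39 0.76
vertex -2.006 2.73 1.613
endloop
endfacet
facet normal -0.061 0.473 -0.879
outer loop
vertex -2.615 3.39 0.76
vertex -2.074 3.25 0.647
vertex -2.581 3.008 0.552
endloop
endfacet
facet normal -0.871 -0.293 0.395
outer loop
vertex -2.615 3.39 0.76
vertex -2.581 3.008 0.552
vertex -2.006 2.73 1.613
endloop
endfacet
facet normal -0.061 0.473 -0.879
outer loop
vertex -2.581 3.008 0.552
vertex -2.074 3.25 0.647
vertex -2.25 2.768 0.4
endloop
endfacet
facet normal -0.558 -0.825 0.086
outer loop
vertex -2.581 3.008 0.552
vertex -2.25 2.768 0.4
vertex -2.006 2.73 1.613
endloop
endfacet
facet normal -0.062 0.473 -0.879
outer loop
vertex -2.25 2.768 0.4
vertex -2.074 3.25 0.647
vertex -1.816 2.81 0.392
endloop
endfacet
facet normal 0.095 -0.994 -0.050
outer loop
vertex -2.25 2.768 0.4
vertex -1.816 2.81 0.392
vertex -2.006 2.73 1.613
endloop
endfacet
facet normal -0.063 0.473 -0.879
outer loop
vertex -1.816 2.81 0.392
vertex -2.074 3.25 0.647
vertex -1.533 3.11 0.533
endloop
endfacet
facet normal 0.711 -0.701 0.065
outer loop
vertex -1.816 2.81 0.392
vertex -1.533 3.11 0.533
vertex -2.006 2.73 1.613
endloop
endfacet

endsolid


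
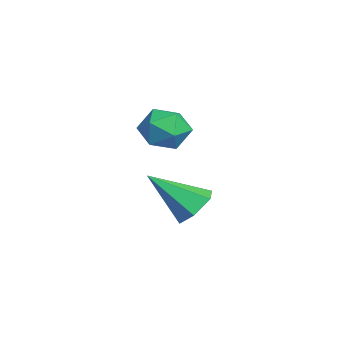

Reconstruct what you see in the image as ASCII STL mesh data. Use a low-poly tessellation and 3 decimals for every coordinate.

solid 
facet normal -0.271 0.260 0.927
outer loop
vertex -3.222 4.128 1.187
vertex -3.058 3.41 1.436
vertex -2.507 3.959 1.443
endloop
endfacet
facet normal -0.011 0.821 0.571
outer loop
vertex -3.222 4.128 1.187
vertex -2.507 3.959 1.443
vertex -2.599 4.4 0.808
endloop
endfacet
facet normal -0.407 0.913 -0.014
outer loop
vertex -3.222 4.128 1.187
vertex -2.599 4.4 0.808
vertex -3.207 4.123 0.409
endloop
endfacet
facet normal -0.912 0.409 -0.020
outer loop
vertex -3.222 4.128 1.187
vertex -3.207 4.123 0.409
vertex -3.49 3.511 0.797
endloop
endfacet
facet normal -0.828 0.005 0.561
outer loop
vertex -3.222 4.128 1.187
vertex -3.49 3.511 0.797
vertex -3.058 3.41 1.436
endloop
endfacet
facet normal 0.655 0.662 0.365
outer loop
vertex -2.599 4.4 0.808
vertex -2.507 3.959 1.443
vertex -2.05 3.849 0.823
endloop
endfacet
facet normal 0.233 -0.246 0.941
outer loop
vertex -2.507 3.959 1.443
vertex -3.058 3.41 1.436
vertex -2.333 3.237 1.211
endloop
endfacet
facet normal -0.669 -0.657 0.348
outer loop
vertex -3.058 3.41 1.436
vertex -3.49 3.511 0.797
vertex -2.941 2.96 0.812
endloop
endfacet
facet normal -0.805 -0.004 -0.593
outer loop
vertex -3.49 3.511 0.797
vertex -3.207 4.123 0.409
vertex -3.033 3.401 0.177
endloop
endfacet
facet normal 0.013 0.812 -0.583
outer loop
vertex -3.207 4.123 0.409
vertex -2.599 4.4 0.808
vertex -2.482 3.95 0.184
endloop
endfacet
facet normal 0.912 -0.409 0.020
outer loop
vertex -2.318 3.232 0.433
vertex -2.05 3.849 0.823
vertex -2.333 3.237 1.211
endloop
endfacet
facet normal 0.407 -0.913 0.014
outer loop
vertex -2.318 3.232 0.433
vertex -2.333 3.237 1.211
vertex -2.941 2.96 0.812
endloop
endfacet
facet normal 0.011 -0.821 -0.571
outer loop
vertex -2.318 3.232 0.433
vertex -2.941 2.96 0.812
vertex -3.033 3.401 0.177
endloop
endfacet
facet normal 0.271 -0.260 -0.927
outer loop
vertex -2.318 3.232 0.433
vertex -3.033 3.401 0.177
vertex -2.482 3.95 0.184
endloop
endfacet
facet normal 0.828 -0.005 -0.561
outer loop
vertex -2.318 3.232 0.433
vertex -2.482 3.95 0.184
vertex -2.05 3.849 0.823
endloop
endfacet
facet normal 0.805 0.004 0.593
outer loop
vertex -2.333 3.237 1.211
vertex -2.05 3.849 0.823
vertex -2.507 3.959 1.443
endloop
endfacet
facet normal -0.013 -0.812 0.583
outer loop
vertex -2.941 2.96 0.812
vertex -2.333 3.237 1.211
vertex -3.058 3.41 1.436
endloop
endfacet
facet normal -0.655 -0.662 -0.365
outer loop
vertex -3.033 3.401 0.177
vertex -2.941 2.96 0.812
vertex -3.49 3.511 0.797
endloop
endfacet
facet normal -0.233 0.246 -0.941
outer loop
vertex -2.482 3.95 0.184
vertex -3.033 3.401 0.177
vertex -3.207 4.123 0.409
endloop
endfacet
facet normal 0.669 0.657 -0.348
outer loop
vertex -2.05 3.849 0.823
vertex -2.482 3.95 0.184
vertex -2.599 4.4 0.808
endloop
endfacet
facet normal 0.159 0.739 -0.654
outer loop
vertex -3.025 4.491 -2.523
vertex -3.741 4.637 -2.532
vertex -3.306 4.971 -2.049
endloop
endfacet
facet normal 0.801 -0.112 0.588
outer loop
vertex -3.025 4.491 -2.523
vertex -3.306 4.971 -2.049
vertex -4.019 3.343 -1.388
endloop
endfacet
facet normal 0.159 0.739 -0.654
outer loop
vertex -3.306 4.971 -2.049
vertex -3.741 4.637 -2.532
vertex -4.022 5.116 -2.059
endloop
endfacet
facet normal 0.059 0.353 0.934
outer loop
vertex -3.306 4.971 -2.049
vertex -4.022 5.116 -2.059
vertex -4.019 3.343 -1.388
endloop
endfacet
facet normal 0.160 0.740 -0.654
outer loop
vertex -4.022 5.116 -2.059
vertex -3.741 4.637 -2.532
vertex -4.456 4.783 -2.542
endloop
endfacet
facet normal -0.795 0.213 0.567
outer loop
vertex -4.022 5.116 -2.059
vertex -4.456 4.783 -2.542
vertex -4.019 3.343 -1.388
endloop
endfacet
facet normal 0.160 0.740 -0.654
outer loop
vertex -4.456 4.783 -2.542
vertex -3.741 4.637 -2.532
vertex -4.175 4.304 -3.015
endloop
endfacet
facet normal -0.909 -0.391 -0.144
outer loop
vertex -4.456 4.783 -2.542
vertex -4.175 4.304 -3.015
vertex -4.019 3.343 -1.388
endloop
endfacet
facet normal 0.159 0.740 -0.653
outer loop
vertex -4.175 4.304 -3.015
vertex -3.741 4.637 -2.532
vertex -3.459 4.158 -3.006
endloop
endfacet
facet normal -0.168 -0.856 -0.489
outer loop
vertex -4.175 4.304 -3.015
vertex -3.459 4.158 -3.006
vertex -4.019 3.343 -1.388
endloop
endfacet
facet normal 0.159 0.740 -0.653
outer loop
vertex -3.459 4.158 -3.006
vertex -3.741 4.637 -2.532
vertex -3.025 4.491 -2.523
endloop
endfacet
facet normal 0.687 -0.716 -0.123
outer loop
vertex -3.459 4.158 -3.006
vertex -3.025 4.491 -2.523
vertex -4.019 3.343 -1.388
endloop
endfacet

endsolid


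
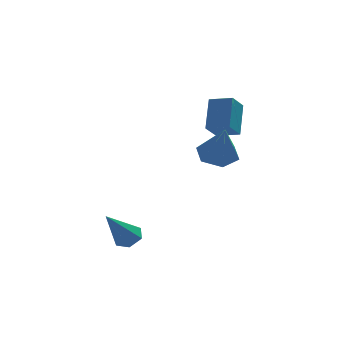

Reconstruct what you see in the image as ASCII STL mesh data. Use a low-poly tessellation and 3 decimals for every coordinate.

solid 
facet normal 0.502 0.341 -0.795
outer loop
vertex -0.466 -0.923 -2.161
vertex -0.965 -1.041 -2.527
vertex -0.905 -0.479 -2.248
endloop
endfacet
facet normal 0.357 0.506 0.785
outer loop
vertex -0.466 -0.923 -2.161
vertex -0.905 -0.479 -2.248
vertex -1.935 -1.699 -0.993
endloop
endfacet
facet normal 0.502 0.341 -0.795
outer loop
vertex -0.905 -0.479 -2.248
vertex -0.965 -1.041 -2.527
vertex -1.404 -0.597 -2.614
endloop
endfacet
facet normal -0.470 0.794 0.386
outer loop
vertex -0.905 -0.479 -2.248
vertex -1.404 -0.597 -2.614
vertex -1.935 -1.699 -0.993
endloop
endfacet
facet normal 0.502 0.341 -0.795
outer loop
vertex -1.404 -0.597 -2.614
vertex -0.965 -1.041 -2.527
vertex -1.464 -1.159 -2.893
endloop
endfacet
facet normal -0.964 0.194 -0.184
outer loop
vertex -1.404 -0.597 -2.614
vertex -1.464 -1.159 -2.893
vertex -1.935 -1.699 -0.993
endloop
endfacet
facet normal 0.503 0.340 -0.795
outer loop
vertex -1.464 -1.159 -2.893
vertex -0.965 -1.041 -2.527
vertex -1.026 -1.603 -2.806
endloop
endfacet
facet normal -0.631 -0.691 -0.353
outer loop
vertex -1.464 -1.159 -2.893
vertex -1.026 -1.603 -2.806
vertex -1.935 -1.699 -0.993
endloop
endfacet
facet normal 0.503 0.340 -0.795
outer loop
vertex -1.026 -1.603 -2.806
vertex -0.965 -1.041 -2.527
vertex -0.527 -1.485 -2.44
endloop
endfacet
facet normal 0.197 -0.979 0.047
outer loop
vertex -1.026 -1.603 -2.806
vertex -0.527 -1.485 -2.44
vertex -1.935 -1.699 -0.993
endloop
endfacet
facet normal 0.503 0.340 -0.795
outer loop
vertex -0.527 -1.485 -2.44
vertex -0.965 -1.041 -2.527
vertex -0.466 -0.923 -2.161
endloop
endfacet
facet normal 0.690 -0.380 0.615
outer loop
vertex -0.527 -1.485 -2.44
vertex -0.466 -0.923 -2.161
vertex -1.935 -1.699 -0.993
endloop
endfacet
facet normal -0.064 0.428 -0.902
outer loop
vertex 3.782 0.766 0.436
vertex 2.992 1.131 0.665
vertex 3.757 1.578 0.823
endloop
endfacet
facet normal 0.943 -0.119 0.312
outer loop
vertex 3.782 0.766 0.436
vertex 3.757 1.578 0.823
vertex 3.108 0.349 2.315
endloop
endfacet
facet normal -0.064 0.428 -0.902
outer loop
vertex 3.757 1.578 0.823
vertex 2.992 1.131 0.665
vertex 2.967 1.943 1.052
endloop
endfacet
facet normal 0.462 0.576 0.675
outer loop
vertex 3.757 1.578 0.823
vertex 2.967 1.943 1.052
vertex 3.108 0.349 2.315
endloop
endfacet
facet normal -0.063 0.428 -0.902
outer loop
vertex 2.967 1.943 1.052
vertex 2.992 1.131 0.665
vertex 2.202 1.497 0.894
endloop
endfacet
facet normal -0.456 0.528 0.717
outer loop
vertex 2.967 1.943 1.052
vertex 2.202 1.497 0.894
vertex 3.108 0.349 2.315
endloop
endfacet
facet normal -0.063 0.427 -0.902
outer loop
vertex 2.202 1.497 0.894
vertex 2.992 1.131 0.665
vertex 2.227 0.684 0.507
endloop
endfacet
facet normal -0.893 -0.216 0.395
outer loop
vertex 2.202 1.497 0.894
vertex 2.227 0.684 0.507
vertex 3.108 0.349 2.315
endloop
endfacet
facet normal -0.064 0.428 -0.902
outer loop
vertex 2.227 0.684 0.507
vertex 2.992 1.131 0.665
vertex 3.017 0.319 0.278
endloop
endfacet
facet normal -0.412 -0.911 0.032
outer loop
vertex 2.227 0.684 0.507
vertex 3.017 0.319 0.278
vertex 3.108 0.349 2.315
endloop
endfacet
facet normal -0.064 0.428 -0.902
outer loop
vertex 3.017 0.319 0.278
vertex 2.992 1.131 0.665
vertex 3.782 0.766 0.436
endloop
endfacet
facet normal 0.506 -0.862 -0.010
outer loop
vertex 3.017 0.319 0.278
vertex 3.782 0.766 0.436
vertex 3.108 0.349 2.315
endloop
endfacet
facet normal -0.528 -0.546 0.650
outer loop
vertex 4.135 3.57 2.678
vertex 3.266 4.13 2.442
vertex 3.773 2.51 1.493
endloop
endfacet
facet normal 0.819 -0.528 0.222
outer loop
vertex 4.354 3.11 0.778
vertex 4.135 3.57 2.678
vertex 3.773 2.51 1.493
endloop
endfacet
facet normal -0.527 -0.546 0.651
outer loop
vertex 3.773 2.51 1.493
vertex 3.266 4.13 2.442
vertex 2.904 3.069 1.258
endloop
endfacet
facet normal -0.222 -0.651 -0.726
outer loop
vertex 2.904 3.069 1.258
vertex 4.354 3.11 0.778
vertex 3.773 2.51 1.493
endloop
endfacet
facet normal 0.222 0.651 0.726
outer loop
vertex 4.135 3.57 2.678
vertex 3.847 4.73 1.727
vertex 3.266 4.13 2.442
endloop
endfacet
facet normal 0.820 -0.528 0.222
outer loop
vertex 4.716 4.171 1.962
vertex 4.135 3.57 2.678
vertex 4.354 3.11 0.778
endloop
endfacet
facet normal 0.222 0.651 0.726
outer loop
vertex 4.716 4.171 1.962
vertex 3.847 4.73 1.727
vertex 4.135 3.57 2.678
endloop
endfacet
facet normal -0.819 0.528 -0.223
outer loop
vertex 3.266 4.13 2.442
vertex 3.847 4.73 1.727
vertex 2.904 3.069 1.258
endloop
endfacet
facet normal -0.222 -0.651 -0.726
outer loop
vertex 3.485 3.67 0.542
vertex 4.354 3.11 0.778
vertex 2.904 3.069 1.258
endloop
endfacet
facet normal -0.820 0.528 -0.222
outer loop
vertex 2.904 3.069 1.258
vertex 3.847 4.73 1.727
vertex 3.485 3.67 0.542
endloop
endfacet
facet normal 0.528 0.546 -0.651
outer loop
vertex 3.485 3.67 0.542
vertex 4.716 4.171 1.962
vertex 4.354 3.11 0.778
endloop
endfacet
facet normal 0.528 0.547 -0.650
outer loop
vertex 3.847 4.73 1.727
vertex 4.716 4.171 1.962
vertex 3.485 3.67 0.542
endloop
endfacet

endsolid


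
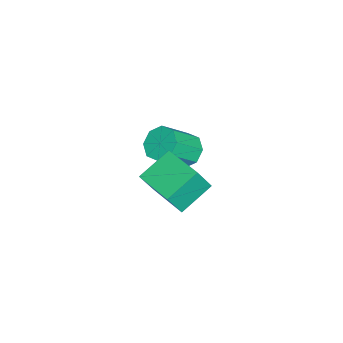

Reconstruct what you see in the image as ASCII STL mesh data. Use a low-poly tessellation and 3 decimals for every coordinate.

solid 
facet normal -0.523 0.500 -0.691
outer loop
vertex -1.84 -2.699 0.772
vertex -2.408 -2.758 1.159
vertex -1.899 -2.296 1.108
endloop
endfacet
facet normal 0.845 0.410 -0.343
outer loop
vertex -1.84 -2.699 0.772
vertex -1.899 -2.296 1.108
vertex -1.083 -3.423 1.774
endloop
endfacet
facet normal 0.845 0.410 -0.343
outer loop
vertex -1.083 -3.423 1.774
vertex -1.899 -2.296 1.108
vertex -1.142 -3.02 2.11
endloop
endfacet
facet normal 0.522 -0.500 0.691
outer loop
vertex -1.083 -3.423 1.774
vertex -1.142 -3.02 2.11
vertex -1.652 -3.482 2.161
endloop
endfacet
facet normal -0.522 0.499 -0.692
outer loop
vertex -1.899 -2.296 1.108
vertex -2.408 -2.758 1.159
vertex -2.256 -2.163 1.473
endloop
endfacet
facet normal 0.520 0.829 0.206
outer loop
vertex -1.899 -2.296 1.108
vertex -2.256 -2.163 1.473
vertex -1.142 -3.02 2.11
endloop
endfacet
facet normal 0.520 0.829 0.206
outer loop
vertex -1.142 -3.02 2.11
vertex -2.256 -2.163 1.473
vertex -1.499 -2.887 2.476
endloop
endfacet
facet normal 0.522 -0.500 0.691
outer loop
vertex -1.142 -3.02 2.11
vertex -1.499 -2.887 2.476
vertex -1.652 -3.482 2.161
endloop
endfacet
facet normal -0.523 0.499 -0.692
outer loop
vertex -2.256 -2.163 1.473
vertex -2.408 -2.758 1.159
vertex -2.703 -2.379 1.655
endloop
endfacet
facet normal -0.111 0.764 0.635
outer loop
vertex -2.256 -2.163 1.473
vertex -2.703 -2.379 1.655
vertex -1.499 -2.887 2.476
endloop
endfacet
facet normal -0.111 0.764 0.636
outer loop
vertex -1.499 -2.887 2.476
vertex -2.703 -2.379 1.655
vertex -1.946 -3.103 2.657
endloop
endfacet
facet normal 0.522 -0.500 0.691
outer loop
vertex -1.499 -2.887 2.476
vertex -1.946 -3.103 2.657
vertex -1.652 -3.482 2.161
endloop
endfacet
facet normal -0.522 0.499 -0.692
outer loop
vertex -2.703 -2.379 1.655
vertex -2.408 -2.758 1.159
vertex -2.977 -2.817 1.546
endloop
endfacet
facet normal -0.677 0.251 0.692
outer loop
vertex -2.703 -2.379 1.655
vertex -2.977 -2.817 1.546
vertex -1.946 -3.103 2.657
endloop
endfacet
facet normal -0.677 0.251 0.692
outer loop
vertex -1.946 -3.103 2.657
vertex -2.977 -2.817 1.546
vertex -2.22 -3.541 2.548
endloop
endfacet
facet normal 0.523 -0.499 0.691
outer loop
vertex -1.946 -3.103 2.657
vertex -2.22 -3.541 2.548
vertex -1.652 -3.482 2.161
endloop
endfacet
facet normal -0.522 0.500 -0.691
outer loop
vertex -2.977 -2.817 1.546
vertex -2.408 -2.758 1.159
vertex -2.918 -3.22 1.21
endloop
endfacet
facet normal -0.845 -0.410 0.343
outer loop
vertex -2.977 -2.817 1.546
vertex -2.918 -3.22 1.21
vertex -2.22 -3.541 2.548
endloop
endfacet
facet normal -0.845 -0.410 0.343
outer loop
vertex -2.22 -3.541 2.548
vertex -2.918 -3.22 1.21
vertex -2.161 -3.944 2.212
endloop
endfacet
facet normal 0.523 -0.500 0.691
outer loop
vertex -2.22 -3.541 2.548
vertex -2.161 -3.944 2.212
vertex -1.652 -3.482 2.161
endloop
endfacet
facet normal -0.522 0.500 -0.691
outer loop
vertex -2.918 -3.22 1.21
vertex -2.408 -2.758 1.159
vertex -2.561 -3.353 0.844
endloop
endfacet
facet normal -0.520 -0.829 -0.206
outer loop
vertex -2.918 -3.22 1.21
vertex -2.561 -3.353 0.844
vertex -2.161 -3.944 2.212
endloop
endfacet
facet normal -0.520 -0.829 -0.206
outer loop
vertex -2.161 -3.944 2.212
vertex -2.561 -3.353 0.844
vertex -1.804 -4.077 1.847
endloop
endfacet
facet normal 0.522 -0.499 0.692
outer loop
vertex -2.161 -3.944 2.212
vertex -1.804 -4.077 1.847
vertex -1.652 -3.482 2.161
endloop
endfacet
facet normal -0.522 0.500 -0.691
outer loop
vertex -2.561 -3.353 0.844
vertex -2.408 -2.758 1.159
vertex -2.114 -3.137 0.663
endloop
endfacet
facet normal 0.112 -0.764 -0.636
outer loop
vertex -2.561 -3.353 0.844
vertex -2.114 -3.137 0.663
vertex -1.804 -4.077 1.847
endloop
endfacet
facet normal 0.110 -0.764 -0.636
outer loop
vertex -1.804 -4.077 1.847
vertex -2.114 -3.137 0.663
vertex -1.357 -3.861 1.665
endloop
endfacet
facet normal 0.523 -0.499 0.692
outer loop
vertex -1.804 -4.077 1.847
vertex -1.357 -3.861 1.665
vertex -1.652 -3.482 2.161
endloop
endfacet
facet normal -0.523 0.499 -0.691
outer loop
vertex -2.114 -3.137 0.663
vertex -2.408 -2.758 1.159
vertex -1.84 -2.699 0.772
endloop
endfacet
facet normal 0.677 -0.251 -0.692
outer loop
vertex -2.114 -3.137 0.663
vertex -1.84 -2.699 0.772
vertex -1.357 -3.861 1.665
endloop
endfacet
facet normal 0.677 -0.251 -0.692
outer loop
vertex -1.357 -3.861 1.665
vertex -1.84 -2.699 0.772
vertex -1.083 -3.423 1.774
endloop
endfacet
facet normal 0.522 -0.499 0.692
outer loop
vertex -1.357 -3.861 1.665
vertex -1.083 -3.423 1.774
vertex -1.652 -3.482 2.161
endloop
endfacet
facet normal -0.656 -0.754 -0.032
outer loop
vertex 1.432 -3.456 3.488
vertex 0.533 -2.7 4.111
vertex 1.05 -3.081 2.482
endloop
endfacet
facet normal 0.677 -0.568 -0.469
outer loop
vertex 2.007 -1.98 2.529
vertex 1.432 -3.456 3.488
vertex 1.05 -3.081 2.482
endloop
endfacet
facet normal -0.656 -0.754 -0.032
outer loop
vertex 1.05 -3.081 2.482
vertex 0.533 -2.7 4.111
vertex 0.15 -2.325 3.105
endloop
endfacet
facet normal -0.335 0.329 -0.883
outer loop
vertex 0.15 -2.325 3.105
vertex 2.007 -1.98 2.529
vertex 1.05 -3.081 2.482
endloop
endfacet
facet normal 0.335 -0.329 0.883
outer loop
vertex 1.432 -3.456 3.488
vertex 1.49 -1.599 4.158
vertex 0.533 -2.7 4.111
endloop
endfacet
facet normal 0.676 -0.568 -0.469
outer loop
vertex 2.39 -2.355 3.535
vertex 1.432 -3.456 3.488
vertex 2.007 -1.98 2.529
endloop
endfacet
facet normal 0.335 -0.329 0.883
outer loop
vertex 2.39 -2.355 3.535
vertex 1.49 -1.599 4.158
vertex 1.432 -3.456 3.488
endloop
endfacet
facet normal -0.676 0.568 0.469
outer loop
vertex 0.533 -2.7 4.111
vertex 1.49 -1.599 4.158
vertex 0.15 -2.325 3.105
endloop
endfacet
facet normal -0.335 0.329 -0.883
outer loop
vertex 1.108 -1.224 3.152
vertex 2.007 -1.98 2.529
vertex 0.15 -2.325 3.105
endloop
endfacet
facet normal -0.676 0.568 0.469
outer loop
vertex 0.15 -2.325 3.105
vertex 1.49 -1.599 4.158
vertex 1.108 -1.224 3.152
endloop
endfacet
facet normal 0.656 0.754 0.031
outer loop
vertex 1.108 -1.224 3.152
vertex 2.39 -2.355 3.535
vertex 2.007 -1.98 2.529
endloop
endfacet
facet normal 0.656 0.754 0.032
outer loop
vertex 1.49 -1.599 4.158
vertex 2.39 -2.355 3.535
vertex 1.108 -1.224 3.152
endloop
endfacet

endsolid


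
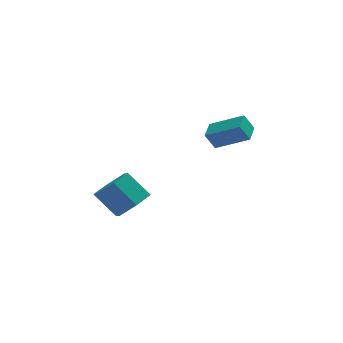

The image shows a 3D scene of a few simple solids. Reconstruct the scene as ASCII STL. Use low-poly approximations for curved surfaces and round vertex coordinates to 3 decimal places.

solid 
facet normal -0.807 0.377 -0.455
outer loop
vertex 2.187 -0.845 2.241
vertex 2.555 0.193 2.448
vertex 2.688 -0.845 1.353
endloop
endfacet
facet normal -0.328 -0.926 -0.185
outer loop
vertex 4.245 -1.573 2.232
vertex 2.187 -0.845 2.241
vertex 2.688 -0.845 1.353
endloop
endfacet
facet normal -0.806 0.377 -0.455
outer loop
vertex 2.688 -0.845 1.353
vertex 2.555 0.193 2.448
vertex 3.056 0.192 1.56
endloop
endfacet
facet normal 0.491 -0.001 -0.871
outer loop
vertex 3.056 0.192 1.56
vertex 4.245 -1.573 2.232
vertex 2.688 -0.845 1.353
endloop
endfacet
facet normal -0.491 0.001 0.871
outer loop
vertex 2.187 -0.845 2.241
vertex 4.112 -0.535 3.327
vertex 2.555 0.193 2.448
endloop
endfacet
facet normal -0.328 -0.926 -0.184
outer loop
vertex 3.744 -1.572 3.12
vertex 2.187 -0.845 2.241
vertex 4.245 -1.573 2.232
endloop
endfacet
facet normal -0.491 0.001 0.871
outer loop
vertex 3.744 -1.572 3.12
vertex 4.112 -0.535 3.327
vertex 2.187 -0.845 2.241
endloop
endfacet
facet normal 0.329 0.926 0.185
outer loop
vertex 2.555 0.193 2.448
vertex 4.112 -0.535 3.327
vertex 3.056 0.192 1.56
endloop
endfacet
facet normal 0.491 -0.001 -0.871
outer loop
vertex 4.613 -0.535 2.439
vertex 4.245 -1.573 2.232
vertex 3.056 0.192 1.56
endloop
endfacet
facet normal 0.328 0.926 0.185
outer loop
vertex 3.056 0.192 1.56
vertex 4.112 -0.535 3.327
vertex 4.613 -0.535 2.439
endloop
endfacet
facet normal 0.807 -0.377 0.455
outer loop
vertex 4.613 -0.535 2.439
vertex 3.744 -1.572 3.12
vertex 4.245 -1.573 2.232
endloop
endfacet
facet normal 0.807 -0.377 0.455
outer loop
vertex 4.112 -0.535 3.327
vertex 3.744 -1.572 3.12
vertex 4.613 -0.535 2.439
endloop
endfacet
facet normal 0.596 -0.391 -0.701
outer loop
vertex -0.759 -2.507 -0.699
vertex -1.492 -3.307 -0.875
vertex -1.552 -2.37 -1.449
endloop
endfacet
facet normal 0.355 0.911 -0.208
outer loop
vertex -0.759 -2.507 -0.699
vertex -1.552 -2.37 -1.449
vertex -1.754 -1.852 0.472
endloop
endfacet
facet normal 0.354 0.912 -0.209
outer loop
vertex -1.754 -1.852 0.472
vertex -1.552 -2.37 -1.449
vertex -2.547 -1.716 -0.278
endloop
endfacet
facet normal -0.596 0.391 0.701
outer loop
vertex -1.754 -1.852 0.472
vertex -2.547 -1.716 -0.278
vertex -2.488 -2.653 0.295
endloop
endfacet
facet normal 0.596 -0.391 -0.701
outer loop
vertex -1.552 -2.37 -1.449
vertex -1.492 -3.307 -0.875
vertex -2.285 -3.171 -1.625
endloop
endfacet
facet normal -0.448 0.563 -0.695
outer loop
vertex -1.552 -2.37 -1.449
vertex -2.285 -3.171 -1.625
vertex -2.547 -1.716 -0.278
endloop
endfacet
facet normal -0.447 0.563 -0.695
outer loop
vertex -2.547 -1.716 -0.278
vertex -2.285 -3.171 -1.625
vertex -3.281 -2.517 -0.455
endloop
endfacet
facet normal -0.596 0.391 0.701
outer loop
vertex -2.547 -1.716 -0.278
vertex -3.281 -2.517 -0.455
vertex -2.488 -2.653 0.295
endloop
endfacet
facet normal 0.596 -0.391 -0.701
outer loop
vertex -2.285 -3.171 -1.625
vertex -1.492 -3.307 -0.875
vertex -2.226 -4.108 -1.052
endloop
endfacet
facet normal -0.801 -0.348 -0.487
outer loop
vertex -2.285 -3.171 -1.625
vertex -2.226 -4.108 -1.052
vertex -3.281 -2.517 -0.455
endloop
endfacet
facet normal -0.801 -0.349 -0.486
outer loop
vertex -3.281 -2.517 -0.455
vertex -2.226 -4.108 -1.052
vertex -3.221 -3.453 0.119
endloop
endfacet
facet normal -0.596 0.392 0.701
outer loop
vertex -3.281 -2.517 -0.455
vertex -3.221 -3.453 0.119
vertex -2.488 -2.653 0.295
endloop
endfacet
facet normal 0.596 -0.391 -0.701
outer loop
vertex -2.226 -4.108 -1.052
vertex -1.492 -3.307 -0.875
vertex -1.433 -4.244 -0.302
endloop
endfacet
facet normal -0.354 -0.912 0.209
outer loop
vertex -2.226 -4.108 -1.052
vertex -1.433 -4.244 -0.302
vertex -3.221 -3.453 0.119
endloop
endfacet
facet normal -0.354 -0.912 0.208
outer loop
vertex -3.221 -3.453 0.119
vertex -1.433 -4.244 -0.302
vertex -2.428 -3.59 0.869
endloop
endfacet
facet normal -0.596 0.391 0.701
outer loop
vertex -3.221 -3.453 0.119
vertex -2.428 -3.59 0.869
vertex -2.488 -2.653 0.295
endloop
endfacet
facet normal 0.596 -0.391 -0.701
outer loop
vertex -1.433 -4.244 -0.302
vertex -1.492 -3.307 -0.875
vertex -0.699 -3.443 -0.125
endloop
endfacet
facet normal 0.447 -0.563 0.695
outer loop
vertex -1.433 -4.244 -0.302
vertex -0.699 -3.443 -0.125
vertex -2.428 -3.59 0.869
endloop
endfacet
facet normal 0.448 -0.562 0.695
outer loop
vertex -2.428 -3.59 0.869
vertex -0.699 -3.443 -0.125
vertex -1.695 -2.789 1.045
endloop
endfacet
facet normal -0.596 0.391 0.701
outer loop
vertex -2.428 -3.59 0.869
vertex -1.695 -2.789 1.045
vertex -2.488 -2.653 0.295
endloop
endfacet
facet normal 0.596 -0.392 -0.701
outer loop
vertex -0.699 -3.443 -0.125
vertex -1.492 -3.307 -0.875
vertex -0.759 -2.507 -0.699
endloop
endfacet
facet normal 0.801 0.350 0.486
outer loop
vertex -0.699 -3.443 -0.125
vertex -0.759 -2.507 -0.699
vertex -1.695 -2.789 1.045
endloop
endfacet
facet normal 0.801 0.348 0.486
outer loop
vertex -1.695 -2.789 1.045
vertex -0.759 -2.507 -0.699
vertex -1.754 -1.852 0.472
endloop
endfacet
facet normal -0.596 0.391 0.701
outer loop
vertex -1.695 -2.789 1.045
vertex -1.754 -1.852 0.472
vertex -2.488 -2.653 0.295
endloop
endfacet

endsolid


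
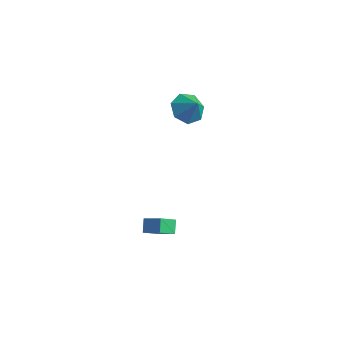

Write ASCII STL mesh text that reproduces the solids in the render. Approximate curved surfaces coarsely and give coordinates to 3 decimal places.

solid 
facet normal -0.610 0.147 -0.779
outer loop
vertex 0.776 2.211 2.625
vertex -0.047 2.133 3.255
vertex 0.491 2.984 2.994
endloop
endfacet
facet normal 0.947 0.311 0.079
outer loop
vertex 0.776 2.211 2.625
vertex 0.491 2.984 2.994
vertex 0.727 1.947 4.245
endloop
endfacet
facet normal -0.610 0.147 -0.779
outer loop
vertex 0.491 2.984 2.994
vertex -0.047 2.133 3.255
vertex -0.2 3.116 3.56
endloop
endfacet
facet normal 0.528 0.700 0.481
outer loop
vertex 0.491 2.984 2.994
vertex -0.2 3.116 3.56
vertex 0.727 1.947 4.245
endloop
endfacet
facet normal -0.610 0.147 -0.779
outer loop
vertex -0.2 3.116 3.56
vertex -0.047 2.133 3.255
vertex -0.776 2.507 3.896
endloop
endfacet
facet normal -0.017 0.495 0.869
outer loop
vertex -0.2 3.116 3.56
vertex -0.776 2.507 3.896
vertex 0.727 1.947 4.245
endloop
endfacet
facet normal -0.610 0.146 -0.779
outer loop
vertex -0.776 2.507 3.896
vertex -0.047 2.133 3.255
vertex -0.803 1.617 3.75
endloop
endfacet
facet normal -0.276 -0.147 0.950
outer loop
vertex -0.776 2.507 3.896
vertex -0.803 1.617 3.75
vertex 0.727 1.947 4.245
endloop
endfacet
facet normal -0.610 0.147 -0.779
outer loop
vertex -0.803 1.617 3.75
vertex -0.047 2.133 3.255
vertex -0.261 1.115 3.231
endloop
endfacet
facet normal -0.054 -0.745 0.664
outer loop
vertex -0.803 1.617 3.75
vertex -0.261 1.115 3.231
vertex 0.727 1.947 4.245
endloop
endfacet
facet normal -0.609 0.146 -0.779
outer loop
vertex -0.261 1.115 3.231
vertex -0.047 2.133 3.255
vertex 0.442 1.38 2.731
endloop
endfacet
facet normal 0.481 -0.847 0.227
outer loop
vertex -0.261 1.115 3.231
vertex 0.442 1.38 2.731
vertex 0.727 1.947 4.245
endloop
endfacet
facet normal -0.610 0.146 -0.779
outer loop
vertex 0.442 1.38 2.731
vertex -0.047 2.133 3.255
vertex 0.776 2.211 2.625
endloop
endfacet
facet normal 0.926 -0.376 -0.033
outer loop
vertex 0.442 1.38 2.731
vertex 0.776 2.211 2.625
vertex 0.727 1.947 4.245
endloop
endfacet
facet normal -0.843 0.043 -0.537
outer loop
vertex -0.453 -1.747 -3.741
vertex -0.003 -0.918 -4.381
vertex -0.123 -2.364 -4.308
endloop
endfacet
facet normal -0.394 -0.727 0.562
outer loop
vertex 1.023 -2.422 -3.579
vertex -0.453 -1.747 -3.741
vertex -0.123 -2.364 -4.308
endloop
endfacet
facet normal -0.843 0.043 -0.536
outer loop
vertex -0.123 -2.364 -4.308
vertex -0.003 -0.918 -4.381
vertex 0.326 -1.534 -4.948
endloop
endfacet
facet normal 0.366 -0.684 -0.630
outer loop
vertex 0.326 -1.534 -4.948
vertex 1.023 -2.422 -3.579
vertex -0.123 -2.364 -4.308
endloop
endfacet
facet normal -0.366 0.685 0.630
outer loop
vertex -0.453 -1.747 -3.741
vertex 1.143 -0.976 -3.652
vertex -0.003 -0.918 -4.381
endloop
endfacet
facet normal -0.394 -0.727 0.562
outer loop
vertex 0.694 -1.806 -3.012
vertex -0.453 -1.747 -3.741
vertex 1.023 -2.422 -3.579
endloop
endfacet
facet normal -0.366 0.684 0.631
outer loop
vertex 0.694 -1.806 -3.012
vertex 1.143 -0.976 -3.652
vertex -0.453 -1.747 -3.741
endloop
endfacet
facet normal 0.394 0.727 -0.562
outer loop
vertex -0.003 -0.918 -4.381
vertex 1.143 -0.976 -3.652
vertex 0.326 -1.534 -4.948
endloop
endfacet
facet normal 0.365 -0.685 -0.630
outer loop
vertex 1.473 -1.593 -4.219
vertex 1.023 -2.422 -3.579
vertex 0.326 -1.534 -4.948
endloop
endfacet
facet normal 0.394 0.727 -0.562
outer loop
vertex 0.326 -1.534 -4.948
vertex 1.143 -0.976 -3.652
vertex 1.473 -1.593 -4.219
endloop
endfacet
facet normal 0.843 -0.043 0.536
outer loop
vertex 1.473 -1.593 -4.219
vertex 0.694 -1.806 -3.012
vertex 1.023 -2.422 -3.579
endloop
endfacet
facet normal 0.843 -0.042 0.537
outer loop
vertex 1.143 -0.976 -3.652
vertex 0.694 -1.806 -3.012
vertex 1.473 -1.593 -4.219
endloop
endfacet

endsolid
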